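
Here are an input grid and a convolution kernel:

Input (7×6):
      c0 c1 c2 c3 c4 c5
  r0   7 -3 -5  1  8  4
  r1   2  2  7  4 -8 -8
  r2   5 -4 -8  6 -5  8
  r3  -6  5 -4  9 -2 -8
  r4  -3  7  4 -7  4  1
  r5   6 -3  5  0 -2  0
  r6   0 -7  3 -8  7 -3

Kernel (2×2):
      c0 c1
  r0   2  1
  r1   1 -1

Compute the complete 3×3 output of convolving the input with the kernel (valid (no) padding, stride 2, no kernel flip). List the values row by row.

Output[0,0]: The receptive field on the input at this output position is [7 -3 / 2 2]. Elementwise product with the kernel and sum: 7·2 + -3·1 + 2·1 + 2·-1.

11 -6 20
-5 -23 4
10 6 7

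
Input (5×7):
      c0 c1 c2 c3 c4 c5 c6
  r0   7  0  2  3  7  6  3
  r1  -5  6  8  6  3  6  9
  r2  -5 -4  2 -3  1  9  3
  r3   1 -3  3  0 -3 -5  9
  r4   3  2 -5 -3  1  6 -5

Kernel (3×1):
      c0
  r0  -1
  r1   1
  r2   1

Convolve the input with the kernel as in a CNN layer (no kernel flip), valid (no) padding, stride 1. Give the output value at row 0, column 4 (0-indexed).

The receptive field on the input at this output position is [7 / 3 / 1]. Elementwise product with the kernel and sum: 7·-1 + 3·1 + 1·1.

-3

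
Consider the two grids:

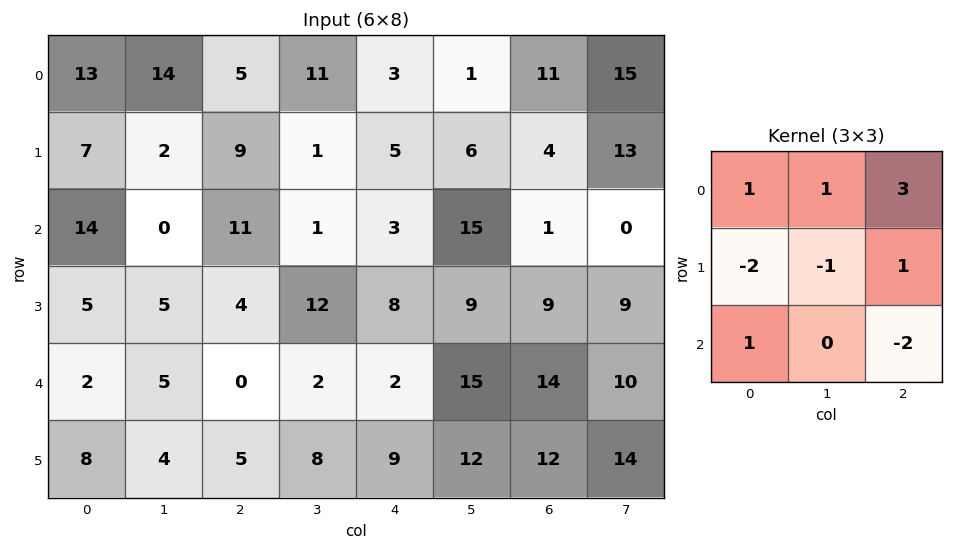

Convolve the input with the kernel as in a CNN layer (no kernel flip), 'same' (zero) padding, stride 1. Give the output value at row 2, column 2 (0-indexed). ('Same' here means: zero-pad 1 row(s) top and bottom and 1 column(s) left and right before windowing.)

-15

The receptive field on the zero-padded input at this output position is [2 9 1 / 0 11 1 / 5 4 12]. Elementwise product with the kernel and sum: 2·1 + 9·1 + 1·3 + 0·-2 + 11·-1 + 1·1 + 5·1 + 12·-2.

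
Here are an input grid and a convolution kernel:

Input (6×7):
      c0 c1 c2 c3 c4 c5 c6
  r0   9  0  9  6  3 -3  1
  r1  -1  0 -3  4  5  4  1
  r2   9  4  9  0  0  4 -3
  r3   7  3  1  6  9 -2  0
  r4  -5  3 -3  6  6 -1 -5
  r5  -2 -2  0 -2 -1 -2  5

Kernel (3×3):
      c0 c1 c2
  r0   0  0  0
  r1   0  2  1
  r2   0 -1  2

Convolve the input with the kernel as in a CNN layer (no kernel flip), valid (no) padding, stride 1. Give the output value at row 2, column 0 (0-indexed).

The receptive field on the input at this output position is [9 4 9 / 7 3 1 / -5 3 -3]. Elementwise product with the kernel and sum: 3·2 + 1·1 + 3·-1 + -3·2.

-2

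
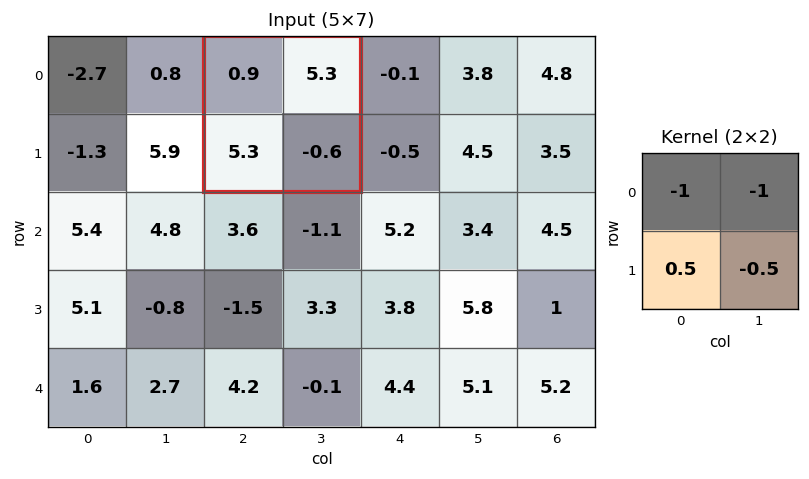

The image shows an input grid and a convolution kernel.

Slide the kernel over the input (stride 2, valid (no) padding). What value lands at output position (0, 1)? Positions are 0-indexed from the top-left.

-3.25

The receptive field on the input at this output position is [0.9 5.3 / 5.3 -0.6]. Elementwise product with the kernel and sum: 0.9·-1 + 5.3·-1 + 5.3·0.5 + -0.6·-0.5.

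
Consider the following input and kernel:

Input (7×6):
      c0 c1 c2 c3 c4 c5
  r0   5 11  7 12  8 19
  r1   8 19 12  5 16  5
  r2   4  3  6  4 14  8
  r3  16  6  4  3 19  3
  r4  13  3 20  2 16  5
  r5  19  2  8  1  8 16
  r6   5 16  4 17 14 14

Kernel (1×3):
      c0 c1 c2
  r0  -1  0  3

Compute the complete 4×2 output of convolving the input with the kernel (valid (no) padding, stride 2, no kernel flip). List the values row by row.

Output[0,0]: The receptive field on the input at this output position is [5 11 7]. Elementwise product with the kernel and sum: 5·-1 + 7·3.
Output[0,1]: The receptive field on the input at this output position is [7 12 8]. Elementwise product with the kernel and sum: 7·-1 + 8·3.

16 17
14 36
47 28
7 38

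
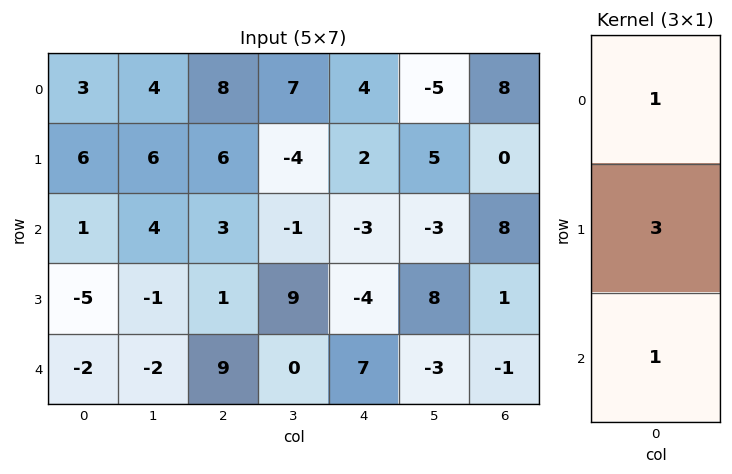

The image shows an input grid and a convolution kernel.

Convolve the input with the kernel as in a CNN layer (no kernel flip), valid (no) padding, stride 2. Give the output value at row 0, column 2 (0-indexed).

7

The receptive field on the input at this output position is [4 / 2 / -3]. Elementwise product with the kernel and sum: 4·1 + 2·3 + -3·1.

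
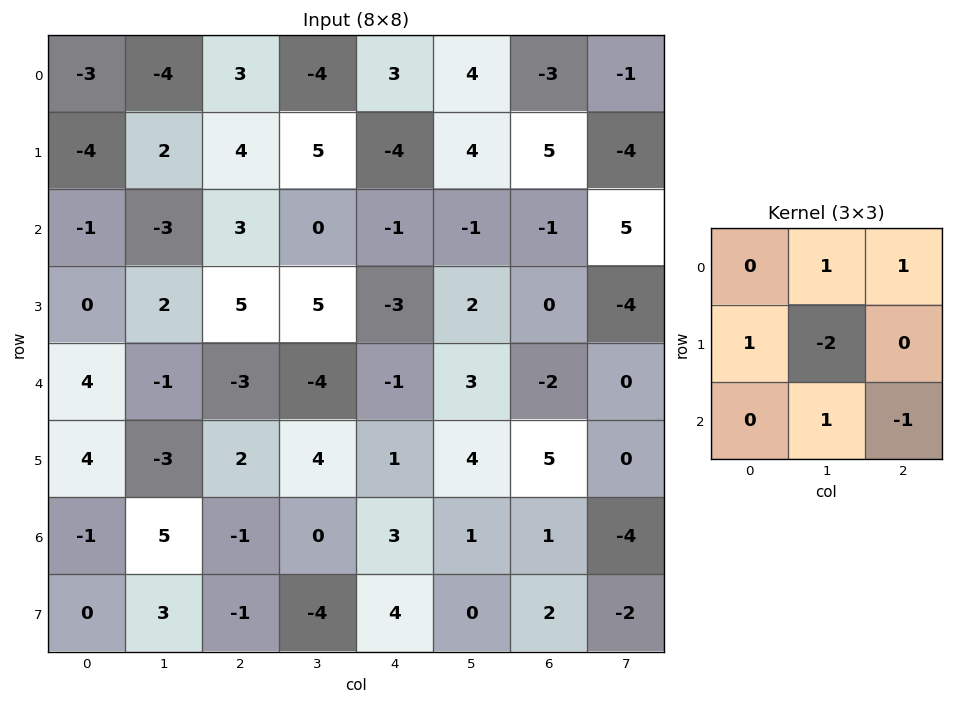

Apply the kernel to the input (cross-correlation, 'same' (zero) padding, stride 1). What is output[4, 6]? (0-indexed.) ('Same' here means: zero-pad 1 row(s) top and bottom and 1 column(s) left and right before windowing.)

The receptive field on the zero-padded input at this output position is [2 0 -4 / 3 -2 0 / 4 5 0]. Elementwise product with the kernel and sum: 0·1 + -4·1 + 3·1 + -2·-2 + 5·1 + 0·-1.

8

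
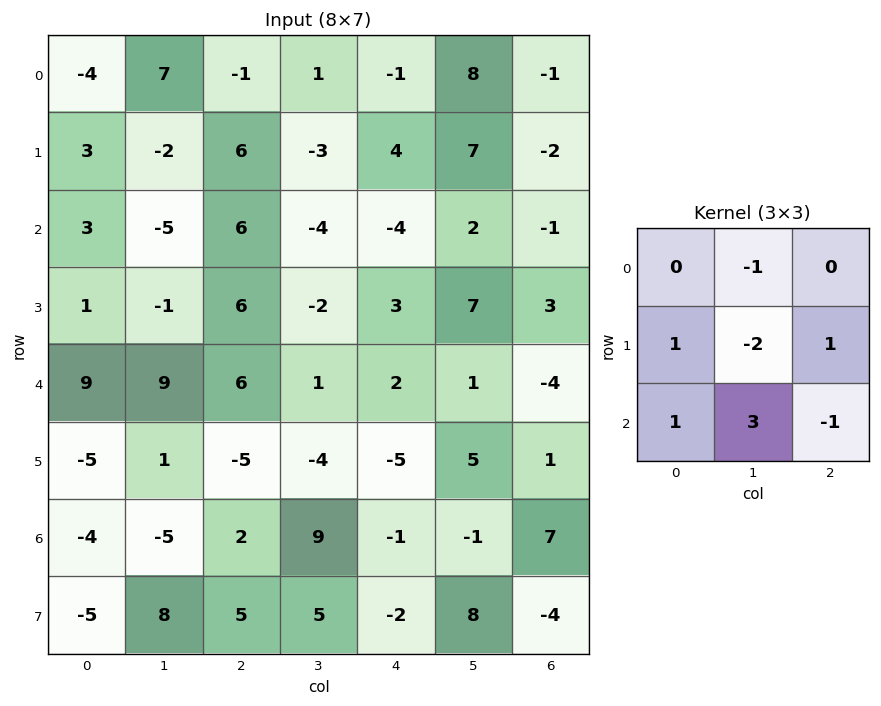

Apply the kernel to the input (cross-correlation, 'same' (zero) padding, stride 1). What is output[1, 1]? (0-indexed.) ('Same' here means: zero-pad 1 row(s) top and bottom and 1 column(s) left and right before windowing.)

-12

The receptive field on the zero-padded input at this output position is [-4 7 -1 / 3 -2 6 / 3 -5 6]. Elementwise product with the kernel and sum: 7·-1 + 3·1 + -2·-2 + 6·1 + 3·1 + -5·3 + 6·-1.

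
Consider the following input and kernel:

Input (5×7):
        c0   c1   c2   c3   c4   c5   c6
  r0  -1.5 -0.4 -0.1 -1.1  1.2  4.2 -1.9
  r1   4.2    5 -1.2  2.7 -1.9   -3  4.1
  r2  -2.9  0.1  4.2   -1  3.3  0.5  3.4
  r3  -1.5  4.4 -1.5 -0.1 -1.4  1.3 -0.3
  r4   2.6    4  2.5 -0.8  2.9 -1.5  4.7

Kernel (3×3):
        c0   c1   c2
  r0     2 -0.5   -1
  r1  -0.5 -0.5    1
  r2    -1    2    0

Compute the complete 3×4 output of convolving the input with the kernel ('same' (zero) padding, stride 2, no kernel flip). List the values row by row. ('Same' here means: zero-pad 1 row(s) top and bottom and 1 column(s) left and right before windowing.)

Output[0,0]: The receptive field on the zero-padded input at this output position is [0 0 0 / 0 -1.5 -0.4 / 0 4.2 5]. Elementwise product with the kernel and sum: 0·2 + 0·-0.5 + 0·-1 + 0·-0.5 + -1.5·-0.5 + -0.4·1 + 0·-1 + 4.2·2.
Output[0,1]: The receptive field on the zero-padded input at this output position is [0 0 0 / -0.4 -0.1 -1.1 / 5 -1.2 2.7]. Elementwise product with the kernel and sum: 0·2 + 0·-0.5 + 0·-1 + -0.4·-0.5 + -0.1·-0.5 + -1.1·1 + 5·-1 + -1.2·2.

8.75 -8.25 -2.35 10.05
-8.55 -2.65 6 -11.9
-0.95 5.6 -3.35 1.15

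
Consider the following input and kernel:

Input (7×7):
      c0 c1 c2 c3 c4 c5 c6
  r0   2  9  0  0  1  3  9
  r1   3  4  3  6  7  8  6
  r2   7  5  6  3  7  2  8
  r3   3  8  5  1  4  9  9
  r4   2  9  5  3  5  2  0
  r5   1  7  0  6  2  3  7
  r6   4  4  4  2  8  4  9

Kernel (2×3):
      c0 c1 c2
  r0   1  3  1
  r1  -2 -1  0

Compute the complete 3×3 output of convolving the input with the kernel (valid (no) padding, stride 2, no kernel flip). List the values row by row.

19 -11 -3
14 11 4
25 13 4

Output[0,0]: The receptive field on the input at this output position is [2 9 0 / 3 4 3]. Elementwise product with the kernel and sum: 2·1 + 9·3 + 0·1 + 3·-2 + 4·-1.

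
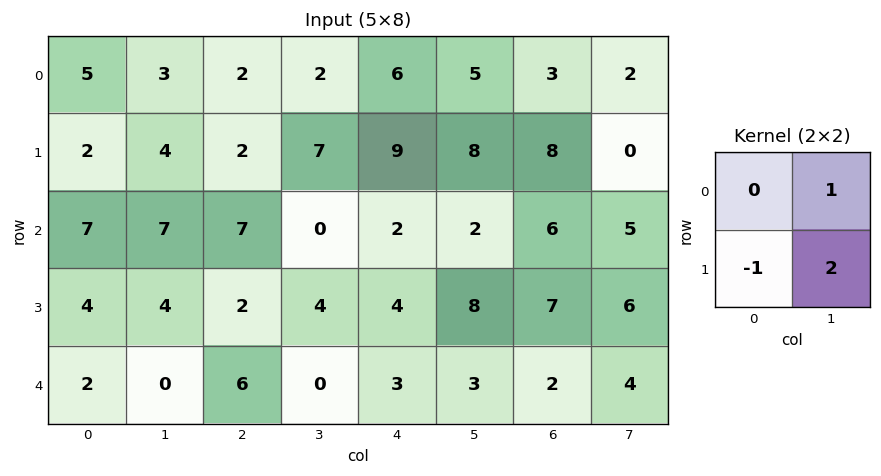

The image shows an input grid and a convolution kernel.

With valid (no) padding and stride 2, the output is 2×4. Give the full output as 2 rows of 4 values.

9 14 12 -6
11 6 14 10

Output[0,0]: The receptive field on the input at this output position is [5 3 / 2 4]. Elementwise product with the kernel and sum: 3·1 + 2·-1 + 4·2.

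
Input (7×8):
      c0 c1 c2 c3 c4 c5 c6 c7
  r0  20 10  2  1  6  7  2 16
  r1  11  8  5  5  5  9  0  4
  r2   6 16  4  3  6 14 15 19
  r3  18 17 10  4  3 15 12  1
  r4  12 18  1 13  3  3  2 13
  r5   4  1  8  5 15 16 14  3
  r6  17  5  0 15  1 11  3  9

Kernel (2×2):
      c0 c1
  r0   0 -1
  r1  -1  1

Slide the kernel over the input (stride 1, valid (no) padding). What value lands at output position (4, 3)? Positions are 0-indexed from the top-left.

7

The receptive field on the input at this output position is [13 3 / 5 15]. Elementwise product with the kernel and sum: 3·-1 + 5·-1 + 15·1.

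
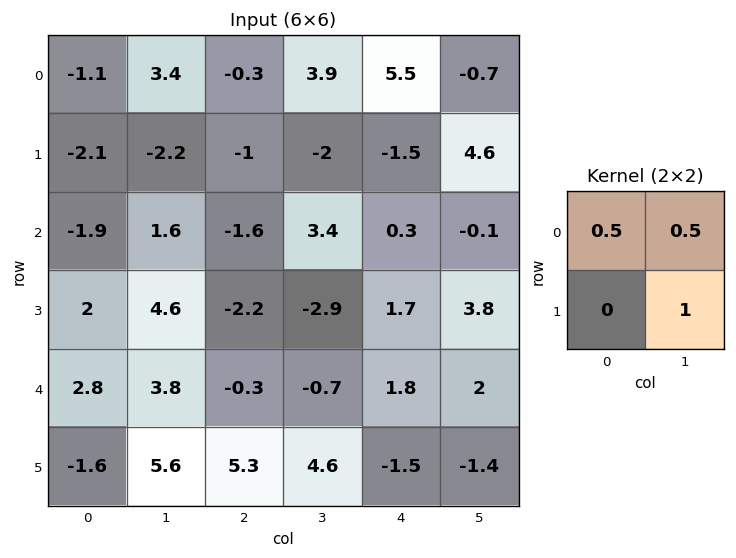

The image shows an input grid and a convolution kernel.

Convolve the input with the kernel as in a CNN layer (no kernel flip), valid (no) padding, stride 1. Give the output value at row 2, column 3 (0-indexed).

3.55

The receptive field on the input at this output position is [3.4 0.3 / -2.9 1.7]. Elementwise product with the kernel and sum: 3.4·0.5 + 0.3·0.5 + 1.7·1.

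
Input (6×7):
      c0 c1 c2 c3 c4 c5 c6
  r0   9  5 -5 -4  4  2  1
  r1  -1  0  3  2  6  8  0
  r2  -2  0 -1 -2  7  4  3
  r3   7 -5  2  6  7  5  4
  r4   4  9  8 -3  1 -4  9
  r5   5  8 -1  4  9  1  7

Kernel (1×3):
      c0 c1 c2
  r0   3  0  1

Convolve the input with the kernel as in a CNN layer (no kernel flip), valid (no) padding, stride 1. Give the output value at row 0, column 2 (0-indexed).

The receptive field on the input at this output position is [-5 -4 4]. Elementwise product with the kernel and sum: -5·3 + 4·1.

-11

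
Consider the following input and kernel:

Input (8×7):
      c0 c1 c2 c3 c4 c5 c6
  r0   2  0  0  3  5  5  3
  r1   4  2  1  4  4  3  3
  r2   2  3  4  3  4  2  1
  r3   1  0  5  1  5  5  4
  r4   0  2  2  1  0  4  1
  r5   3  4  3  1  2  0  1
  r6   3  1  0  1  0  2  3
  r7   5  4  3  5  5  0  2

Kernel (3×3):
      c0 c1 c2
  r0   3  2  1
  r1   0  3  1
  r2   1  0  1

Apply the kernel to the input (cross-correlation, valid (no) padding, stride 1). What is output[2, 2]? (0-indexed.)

The receptive field on the input at this output position is [4 3 4 / 5 1 5 / 2 1 0]. Elementwise product with the kernel and sum: 4·3 + 3·2 + 4·1 + 1·3 + 5·1 + 2·1 + 0·1.

32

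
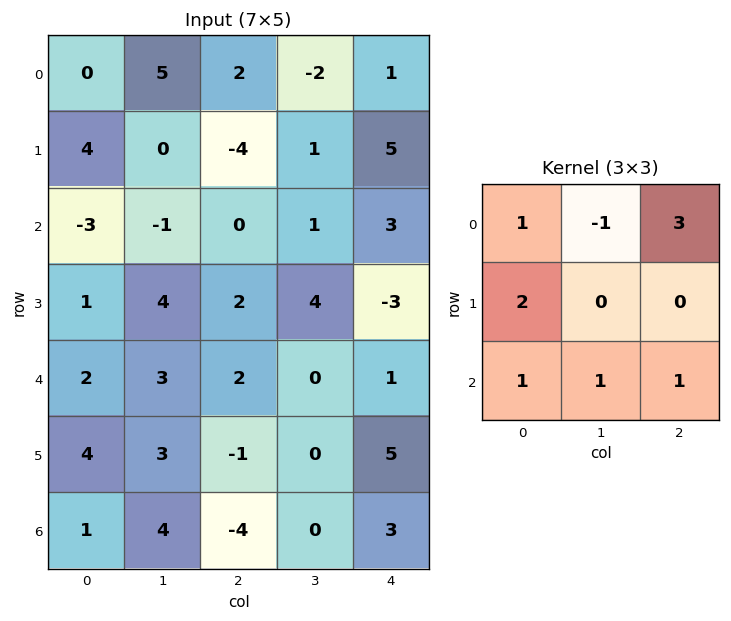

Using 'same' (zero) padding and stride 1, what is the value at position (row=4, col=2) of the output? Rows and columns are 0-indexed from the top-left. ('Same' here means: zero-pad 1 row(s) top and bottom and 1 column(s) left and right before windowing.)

22

The receptive field on the zero-padded input at this output position is [4 2 4 / 3 2 0 / 3 -1 0]. Elementwise product with the kernel and sum: 4·1 + 2·-1 + 4·3 + 3·2 + 3·1 + -1·1 + 0·1.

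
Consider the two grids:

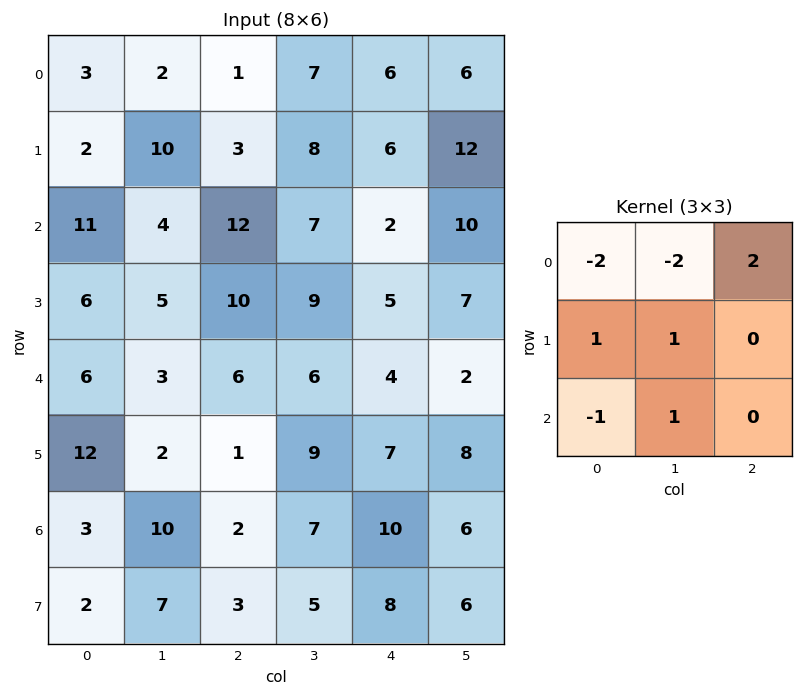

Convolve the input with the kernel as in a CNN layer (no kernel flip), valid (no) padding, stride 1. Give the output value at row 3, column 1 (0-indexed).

The receptive field on the input at this output position is [5 10 9 / 3 6 6 / 2 1 9]. Elementwise product with the kernel and sum: 5·-2 + 10·-2 + 9·2 + 3·1 + 6·1 + 2·-1 + 1·1.

-4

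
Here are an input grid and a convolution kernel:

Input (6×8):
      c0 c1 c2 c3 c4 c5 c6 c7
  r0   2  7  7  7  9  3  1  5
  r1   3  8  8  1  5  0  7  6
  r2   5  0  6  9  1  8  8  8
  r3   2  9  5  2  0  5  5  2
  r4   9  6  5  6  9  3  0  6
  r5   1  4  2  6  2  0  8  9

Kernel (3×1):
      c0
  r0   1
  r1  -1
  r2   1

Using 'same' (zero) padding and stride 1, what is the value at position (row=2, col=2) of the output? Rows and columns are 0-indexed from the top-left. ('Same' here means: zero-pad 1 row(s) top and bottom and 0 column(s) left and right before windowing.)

The receptive field on the zero-padded input at this output position is [8 / 6 / 5]. Elementwise product with the kernel and sum: 8·1 + 6·-1 + 5·1.

7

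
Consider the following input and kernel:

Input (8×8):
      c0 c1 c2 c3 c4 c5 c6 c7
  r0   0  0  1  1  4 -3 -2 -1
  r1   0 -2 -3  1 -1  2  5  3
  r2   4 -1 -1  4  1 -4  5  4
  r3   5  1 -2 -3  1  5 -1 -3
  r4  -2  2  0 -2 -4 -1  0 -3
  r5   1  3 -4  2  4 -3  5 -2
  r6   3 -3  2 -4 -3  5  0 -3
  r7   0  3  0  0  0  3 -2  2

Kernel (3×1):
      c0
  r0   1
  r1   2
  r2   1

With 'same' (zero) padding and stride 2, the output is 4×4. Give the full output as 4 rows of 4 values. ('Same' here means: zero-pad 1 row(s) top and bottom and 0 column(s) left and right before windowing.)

0 -1 7 1
13 -7 2 14
2 -6 -3 4
7 0 -2 3

Output[0,0]: The receptive field on the zero-padded input at this output position is [0 / 0 / 0]. Elementwise product with the kernel and sum: 0·1 + 0·2 + 0·1.
Output[0,1]: The receptive field on the zero-padded input at this output position is [0 / 1 / -3]. Elementwise product with the kernel and sum: 0·1 + 1·2 + -3·1.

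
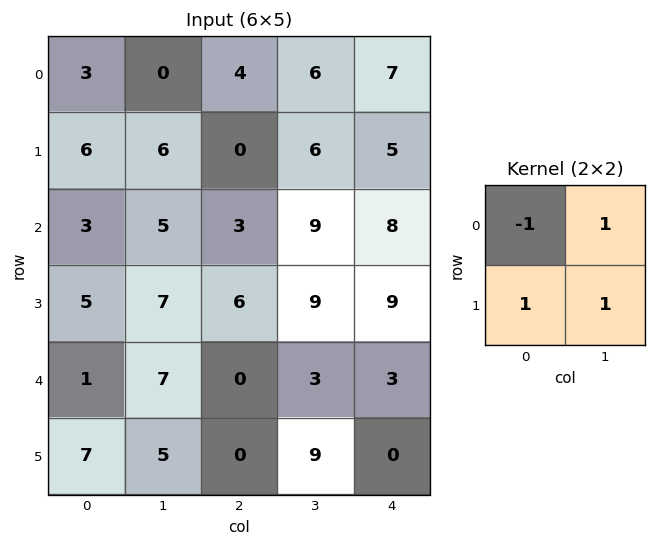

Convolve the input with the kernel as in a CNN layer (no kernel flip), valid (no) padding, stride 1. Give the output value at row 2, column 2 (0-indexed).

The receptive field on the input at this output position is [3 9 / 6 9]. Elementwise product with the kernel and sum: 3·-1 + 9·1 + 6·1 + 9·1.

21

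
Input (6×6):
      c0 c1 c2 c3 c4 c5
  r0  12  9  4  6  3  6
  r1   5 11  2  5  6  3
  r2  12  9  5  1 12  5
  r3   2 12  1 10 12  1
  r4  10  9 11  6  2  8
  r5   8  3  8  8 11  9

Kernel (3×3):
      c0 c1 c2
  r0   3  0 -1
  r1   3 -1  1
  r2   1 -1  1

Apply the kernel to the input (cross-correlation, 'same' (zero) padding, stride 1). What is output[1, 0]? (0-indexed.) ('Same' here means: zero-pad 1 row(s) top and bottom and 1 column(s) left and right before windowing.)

-6

The receptive field on the zero-padded input at this output position is [0 12 9 / 0 5 11 / 0 12 9]. Elementwise product with the kernel and sum: 0·3 + 9·-1 + 0·3 + 5·-1 + 11·1 + 0·1 + 12·-1 + 9·1.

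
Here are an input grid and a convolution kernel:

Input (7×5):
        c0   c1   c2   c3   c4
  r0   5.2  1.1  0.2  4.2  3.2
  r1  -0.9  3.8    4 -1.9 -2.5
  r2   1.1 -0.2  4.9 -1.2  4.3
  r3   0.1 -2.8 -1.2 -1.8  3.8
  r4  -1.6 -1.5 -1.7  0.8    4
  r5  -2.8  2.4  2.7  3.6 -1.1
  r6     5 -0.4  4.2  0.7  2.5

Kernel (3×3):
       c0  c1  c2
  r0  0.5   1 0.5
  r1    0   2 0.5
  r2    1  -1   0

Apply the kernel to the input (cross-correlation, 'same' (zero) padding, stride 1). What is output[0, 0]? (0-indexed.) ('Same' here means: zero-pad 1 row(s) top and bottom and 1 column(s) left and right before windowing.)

The receptive field on the zero-padded input at this output position is [0 0 0 / 0 5.2 1.1 / 0 -0.9 3.8]. Elementwise product with the kernel and sum: 0·0.5 + 0·1 + 0·0.5 + 5.2·2 + 1.1·0.5 + 0·1 + -0.9·-1.

11.85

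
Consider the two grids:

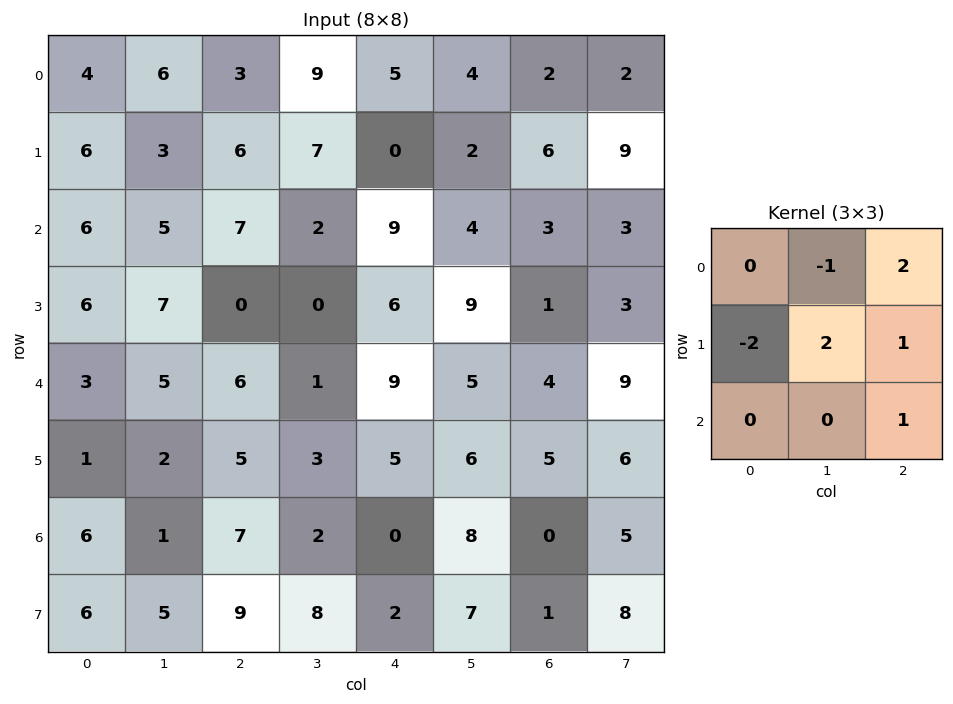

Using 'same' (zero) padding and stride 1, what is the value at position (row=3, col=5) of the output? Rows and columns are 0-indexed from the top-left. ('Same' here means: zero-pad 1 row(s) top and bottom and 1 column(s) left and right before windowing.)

The receptive field on the zero-padded input at this output position is [9 4 3 / 6 9 1 / 9 5 4]. Elementwise product with the kernel and sum: 4·-1 + 3·2 + 6·-2 + 9·2 + 1·1 + 4·1.

13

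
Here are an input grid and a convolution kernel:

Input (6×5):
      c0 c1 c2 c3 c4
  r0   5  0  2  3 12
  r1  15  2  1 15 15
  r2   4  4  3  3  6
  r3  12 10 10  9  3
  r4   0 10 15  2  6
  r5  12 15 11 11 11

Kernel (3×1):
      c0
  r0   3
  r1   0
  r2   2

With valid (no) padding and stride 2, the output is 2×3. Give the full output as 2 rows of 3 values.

Output[0,0]: The receptive field on the input at this output position is [5 / 15 / 4]. Elementwise product with the kernel and sum: 5·3 + 4·2.
Output[0,1]: The receptive field on the input at this output position is [2 / 1 / 3]. Elementwise product with the kernel and sum: 2·3 + 3·2.

23 12 48
12 39 30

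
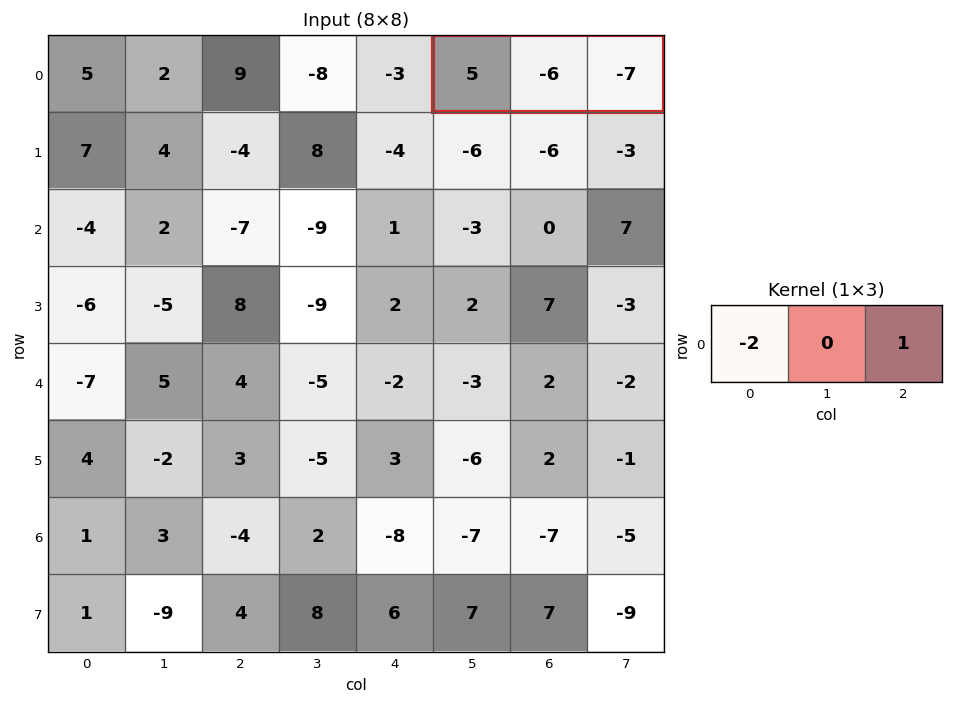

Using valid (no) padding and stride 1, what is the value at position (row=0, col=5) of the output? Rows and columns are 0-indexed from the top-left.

-17

The receptive field on the input at this output position is [5 -6 -7]. Elementwise product with the kernel and sum: 5·-2 + -7·1.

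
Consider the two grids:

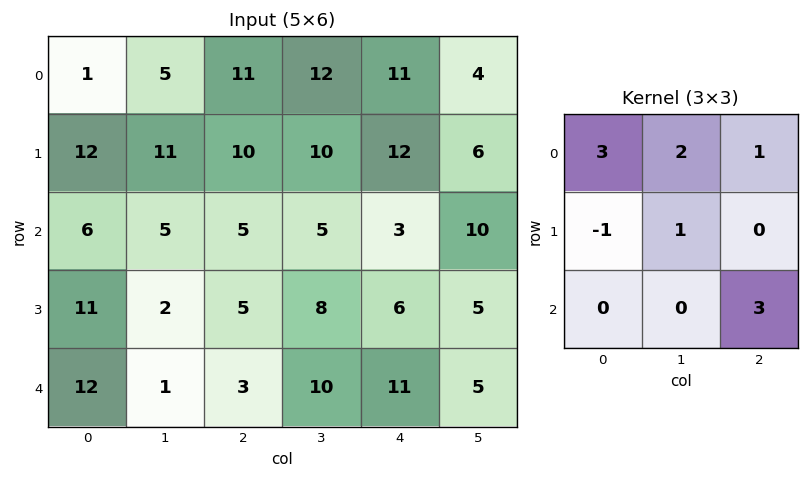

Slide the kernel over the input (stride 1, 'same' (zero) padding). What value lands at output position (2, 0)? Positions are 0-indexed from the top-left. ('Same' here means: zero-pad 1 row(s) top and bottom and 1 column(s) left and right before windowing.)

47

The receptive field on the zero-padded input at this output position is [0 12 11 / 0 6 5 / 0 11 2]. Elementwise product with the kernel and sum: 0·3 + 12·2 + 11·1 + 0·-1 + 6·1 + 2·3.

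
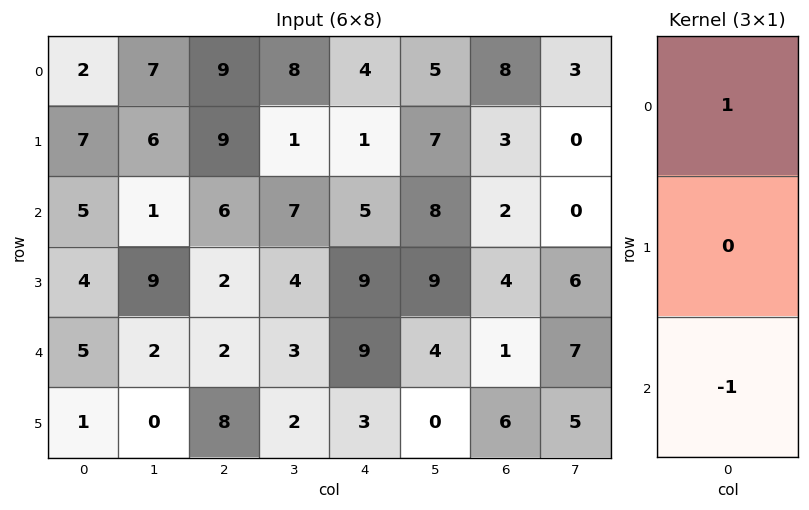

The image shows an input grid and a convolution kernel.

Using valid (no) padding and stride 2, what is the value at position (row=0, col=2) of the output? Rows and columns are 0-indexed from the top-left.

The receptive field on the input at this output position is [4 / 1 / 5]. Elementwise product with the kernel and sum: 4·1 + 5·-1.

-1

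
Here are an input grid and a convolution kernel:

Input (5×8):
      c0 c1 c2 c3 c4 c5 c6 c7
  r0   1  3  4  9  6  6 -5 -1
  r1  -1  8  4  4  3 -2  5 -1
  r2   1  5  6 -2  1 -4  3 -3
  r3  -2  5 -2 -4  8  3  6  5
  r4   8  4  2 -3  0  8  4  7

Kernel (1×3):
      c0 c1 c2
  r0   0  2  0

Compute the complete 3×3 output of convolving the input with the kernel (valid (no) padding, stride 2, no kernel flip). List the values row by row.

Output[0,0]: The receptive field on the input at this output position is [1 3 4]. Elementwise product with the kernel and sum: 3·2.
Output[0,1]: The receptive field on the input at this output position is [4 9 6]. Elementwise product with the kernel and sum: 9·2.

6 18 12
10 -4 -8
8 -6 16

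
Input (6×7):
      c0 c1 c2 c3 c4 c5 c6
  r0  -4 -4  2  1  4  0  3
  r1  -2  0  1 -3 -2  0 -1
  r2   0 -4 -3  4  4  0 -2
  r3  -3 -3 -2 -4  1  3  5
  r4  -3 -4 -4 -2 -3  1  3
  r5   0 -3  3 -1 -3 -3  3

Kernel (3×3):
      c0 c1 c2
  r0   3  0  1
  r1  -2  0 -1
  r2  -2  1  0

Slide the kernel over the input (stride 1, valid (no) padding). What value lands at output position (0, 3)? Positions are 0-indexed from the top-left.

The receptive field on the input at this output position is [1 4 0 / -3 -2 0 / 4 4 0]. Elementwise product with the kernel and sum: 1·3 + 0·1 + -3·-2 + 0·-1 + 4·-2 + 4·1.

5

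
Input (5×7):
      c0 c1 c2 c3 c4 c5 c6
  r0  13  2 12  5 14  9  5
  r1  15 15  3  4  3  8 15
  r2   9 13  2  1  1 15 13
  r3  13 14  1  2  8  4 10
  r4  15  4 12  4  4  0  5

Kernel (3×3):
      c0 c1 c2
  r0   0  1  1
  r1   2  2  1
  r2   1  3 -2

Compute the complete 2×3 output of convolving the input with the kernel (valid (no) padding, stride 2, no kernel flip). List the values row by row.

121 39 71
73 32 56

Output[0,0]: The receptive field on the input at this output position is [13 2 12 / 15 15 3 / 9 13 2]. Elementwise product with the kernel and sum: 2·1 + 12·1 + 15·2 + 15·2 + 3·1 + 9·1 + 13·3 + 2·-2.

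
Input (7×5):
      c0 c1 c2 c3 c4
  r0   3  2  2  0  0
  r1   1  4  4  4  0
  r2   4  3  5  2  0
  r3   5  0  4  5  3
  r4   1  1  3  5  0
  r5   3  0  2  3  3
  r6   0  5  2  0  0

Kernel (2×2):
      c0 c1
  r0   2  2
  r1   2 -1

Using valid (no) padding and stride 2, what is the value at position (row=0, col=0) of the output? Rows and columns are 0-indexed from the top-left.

The receptive field on the input at this output position is [3 2 / 1 4]. Elementwise product with the kernel and sum: 3·2 + 2·2 + 1·2 + 4·-1.

8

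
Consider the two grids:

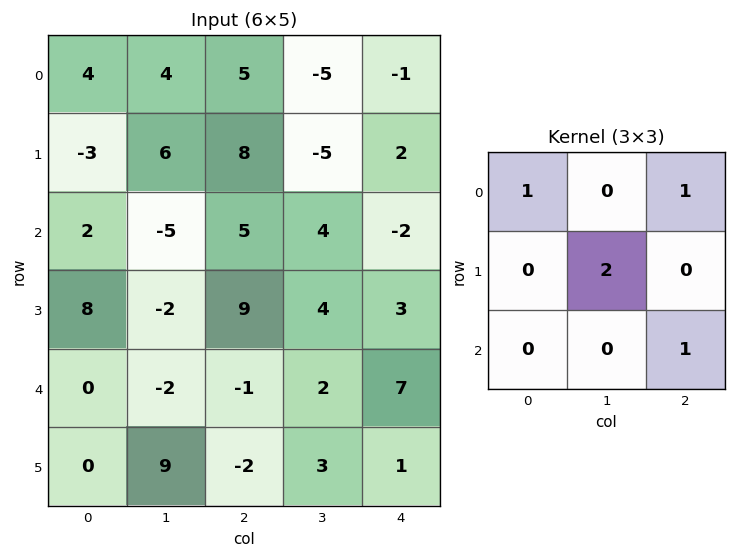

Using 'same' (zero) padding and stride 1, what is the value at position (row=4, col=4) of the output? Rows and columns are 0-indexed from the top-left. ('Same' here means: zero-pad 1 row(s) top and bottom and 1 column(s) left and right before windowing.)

The receptive field on the zero-padded input at this output position is [4 3 0 / 2 7 0 / 3 1 0]. Elementwise product with the kernel and sum: 4·1 + 0·1 + 7·2 + 0·1.

18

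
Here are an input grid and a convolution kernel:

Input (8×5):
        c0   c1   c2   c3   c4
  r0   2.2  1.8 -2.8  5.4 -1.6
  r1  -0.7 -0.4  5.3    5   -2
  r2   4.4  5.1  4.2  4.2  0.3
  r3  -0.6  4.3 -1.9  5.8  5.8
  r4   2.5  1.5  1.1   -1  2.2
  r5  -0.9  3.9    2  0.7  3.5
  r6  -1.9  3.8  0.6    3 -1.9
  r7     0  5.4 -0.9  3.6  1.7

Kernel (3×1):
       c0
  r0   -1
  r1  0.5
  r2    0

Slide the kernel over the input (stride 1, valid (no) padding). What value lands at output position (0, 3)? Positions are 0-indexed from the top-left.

The receptive field on the input at this output position is [5.4 / 5 / 4.2]. Elementwise product with the kernel and sum: 5.4·-1 + 5·0.5.

-2.9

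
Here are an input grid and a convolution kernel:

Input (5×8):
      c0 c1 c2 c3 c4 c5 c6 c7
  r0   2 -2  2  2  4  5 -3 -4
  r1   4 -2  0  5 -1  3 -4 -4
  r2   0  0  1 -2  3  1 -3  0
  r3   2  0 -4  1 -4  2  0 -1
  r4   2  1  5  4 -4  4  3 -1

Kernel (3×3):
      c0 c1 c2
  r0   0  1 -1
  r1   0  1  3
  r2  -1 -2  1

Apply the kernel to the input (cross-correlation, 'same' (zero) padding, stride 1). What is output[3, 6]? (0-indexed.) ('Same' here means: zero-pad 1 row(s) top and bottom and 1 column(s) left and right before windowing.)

The receptive field on the zero-padded input at this output position is [1 -3 0 / 2 0 -1 / 4 3 -1]. Elementwise product with the kernel and sum: -3·1 + 0·-1 + 0·1 + -1·3 + 4·-1 + 3·-2 + -1·1.

-17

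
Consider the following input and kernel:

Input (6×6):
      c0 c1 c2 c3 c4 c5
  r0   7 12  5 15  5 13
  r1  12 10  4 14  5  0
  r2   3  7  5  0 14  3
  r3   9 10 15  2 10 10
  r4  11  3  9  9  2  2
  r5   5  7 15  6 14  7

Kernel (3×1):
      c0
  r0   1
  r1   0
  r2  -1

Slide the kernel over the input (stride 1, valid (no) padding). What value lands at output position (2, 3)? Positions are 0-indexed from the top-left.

-9

The receptive field on the input at this output position is [0 / 2 / 9]. Elementwise product with the kernel and sum: 0·1 + 9·-1.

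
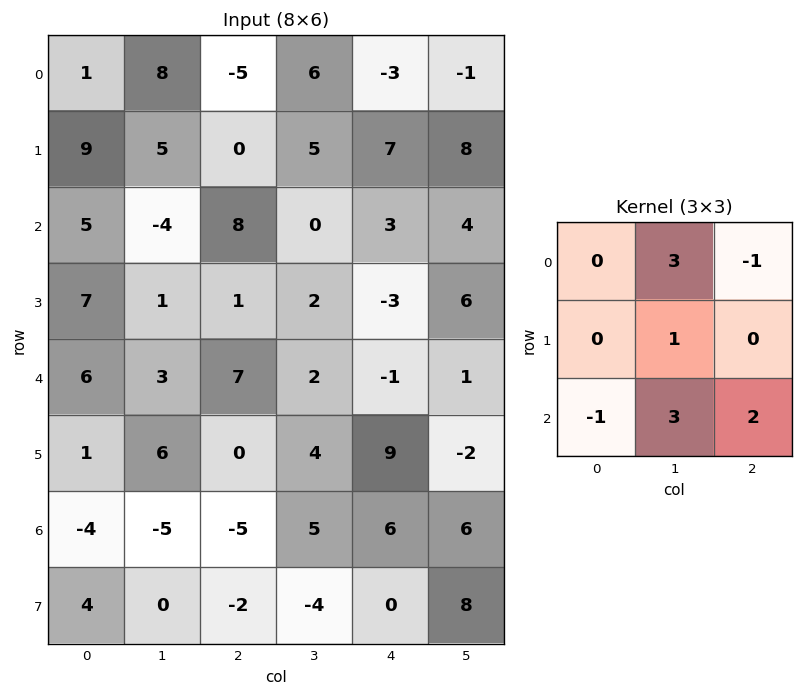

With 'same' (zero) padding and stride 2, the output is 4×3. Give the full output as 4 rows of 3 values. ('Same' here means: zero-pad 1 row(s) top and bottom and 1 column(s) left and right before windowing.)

Output[0,0]: The receptive field on the zero-padded input at this output position is [0 0 0 / 0 1 8 / 0 9 5]. Elementwise product with the kernel and sum: 0·3 + 0·-1 + 1·1 + 0·-1 + 9·3 + 5·2.
Output[0,1]: The receptive field on the zero-padded input at this output position is [0 0 0 / 8 -5 6 / 5 0 5]. Elementwise product with the kernel and sum: 0·3 + 0·-1 + -5·1 + 5·-1 + 0·3 + 5·2.

38 0 29
50 9 17
41 10 3
5 -23 55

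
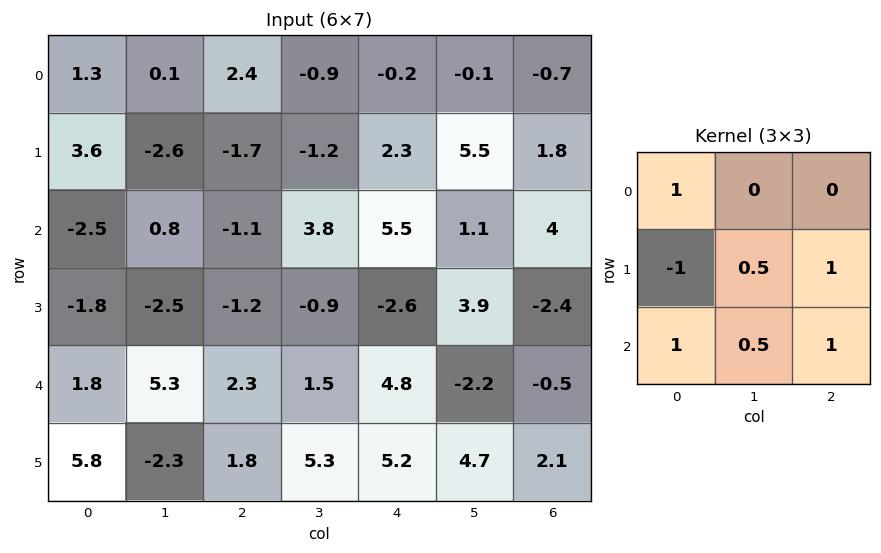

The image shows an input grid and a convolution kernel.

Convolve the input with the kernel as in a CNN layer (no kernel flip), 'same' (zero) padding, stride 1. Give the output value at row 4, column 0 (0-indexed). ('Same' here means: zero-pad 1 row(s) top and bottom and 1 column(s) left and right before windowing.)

6.8

The receptive field on the zero-padded input at this output position is [0 -1.8 -2.5 / 0 1.8 5.3 / 0 5.8 -2.3]. Elementwise product with the kernel and sum: 0·1 + 0·-1 + 1.8·0.5 + 5.3·1 + 0·1 + 5.8·0.5 + -2.3·1.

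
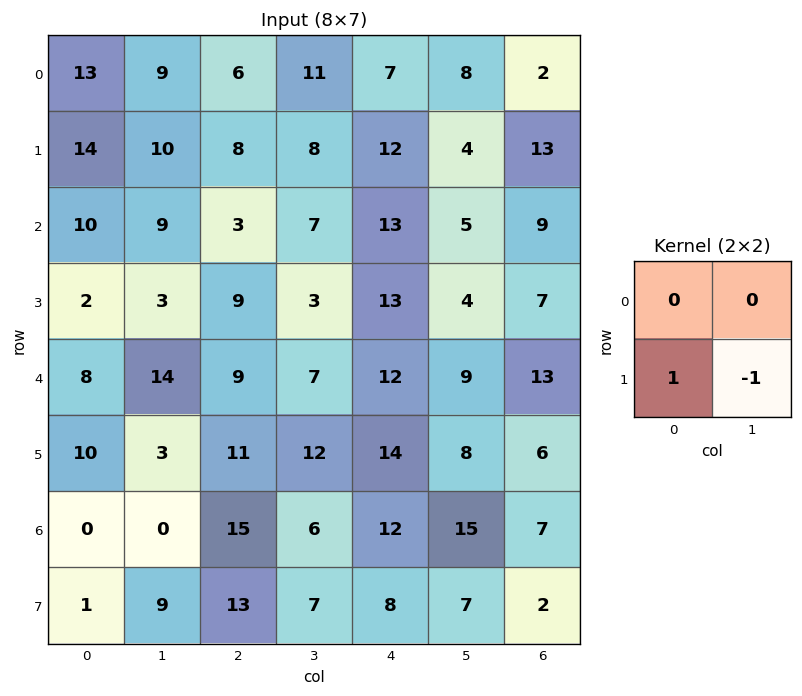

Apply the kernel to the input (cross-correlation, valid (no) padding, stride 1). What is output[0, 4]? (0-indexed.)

The receptive field on the input at this output position is [7 8 / 12 4]. Elementwise product with the kernel and sum: 12·1 + 4·-1.

8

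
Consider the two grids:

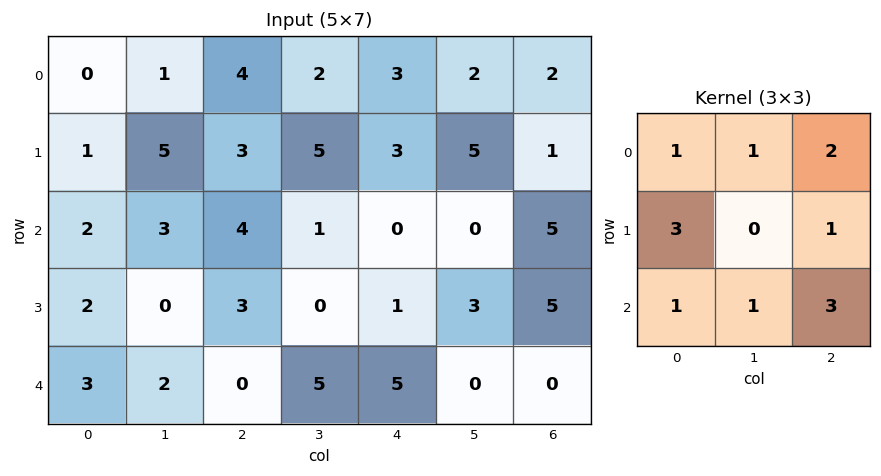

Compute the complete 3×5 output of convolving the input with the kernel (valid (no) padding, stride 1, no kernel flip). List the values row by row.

Output[0,0]: The receptive field on the input at this output position is [0 1 4 / 1 5 3 / 2 3 4]. Elementwise product with the kernel and sum: 0·1 + 1·1 + 4·2 + 1·3 + 3·1 + 2·1 + 3·1 + 4·3.
Output[0,1]: The receptive field on the input at this output position is [1 4 2 / 5 3 5 / 3 4 1]. Elementwise product with the kernel and sum: 1·1 + 4·1 + 2·2 + 5·3 + 5·1 + 3·1 + 4·1 + 1·3.

32 39 29 30 34
33 31 32 31 34
27 26 35 14 23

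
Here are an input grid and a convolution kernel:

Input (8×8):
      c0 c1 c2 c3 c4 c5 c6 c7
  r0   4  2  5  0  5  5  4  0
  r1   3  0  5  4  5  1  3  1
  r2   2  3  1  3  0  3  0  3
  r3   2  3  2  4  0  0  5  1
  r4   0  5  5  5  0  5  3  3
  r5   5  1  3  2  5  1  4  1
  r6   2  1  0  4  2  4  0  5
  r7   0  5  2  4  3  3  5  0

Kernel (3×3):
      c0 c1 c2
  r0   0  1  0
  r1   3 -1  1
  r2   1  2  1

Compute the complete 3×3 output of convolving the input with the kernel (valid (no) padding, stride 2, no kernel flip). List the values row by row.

Output[0,0]: The receptive field on the input at this output position is [4 2 5 / 3 0 5 / 2 3 1]. Elementwise product with the kernel and sum: 2·1 + 3·3 + 0·-1 + 5·1 + 2·1 + 3·2 + 1·1.

25 23 28
23 20 21
26 27 33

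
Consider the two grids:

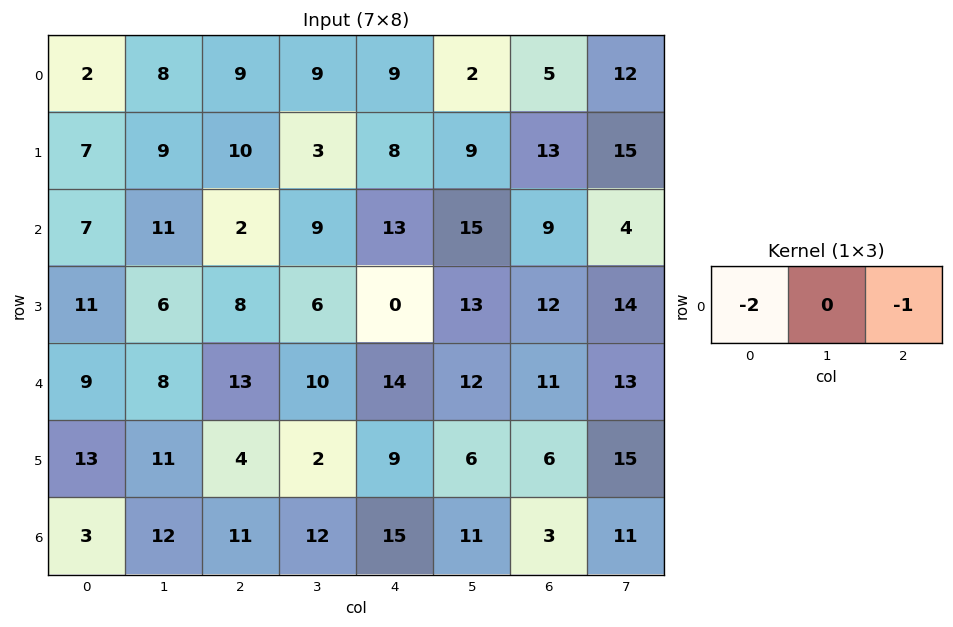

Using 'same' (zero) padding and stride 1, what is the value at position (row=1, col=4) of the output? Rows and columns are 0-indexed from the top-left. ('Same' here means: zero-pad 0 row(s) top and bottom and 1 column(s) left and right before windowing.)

The receptive field on the zero-padded input at this output position is [3 8 9]. Elementwise product with the kernel and sum: 3·-2 + 9·-1.

-15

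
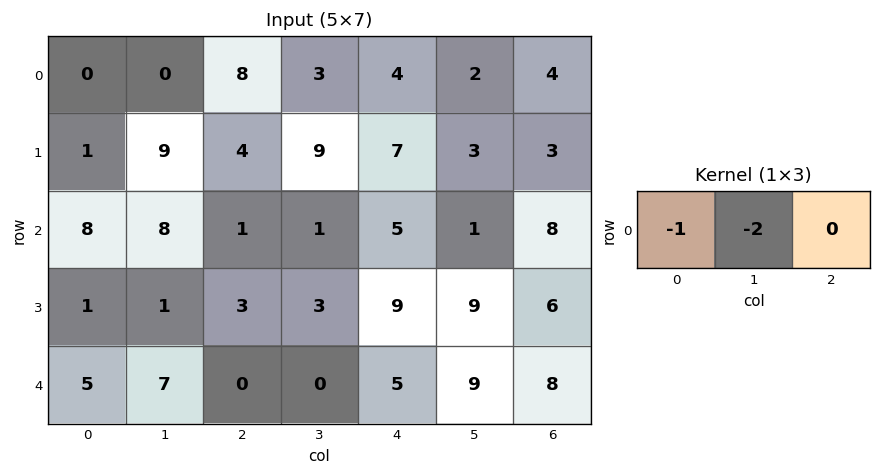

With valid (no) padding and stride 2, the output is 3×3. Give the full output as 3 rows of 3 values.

Output[0,0]: The receptive field on the input at this output position is [0 0 8]. Elementwise product with the kernel and sum: 0·-1 + 0·-2.
Output[0,1]: The receptive field on the input at this output position is [8 3 4]. Elementwise product with the kernel and sum: 8·-1 + 3·-2.

0 -14 -8
-24 -3 -7
-19 0 -23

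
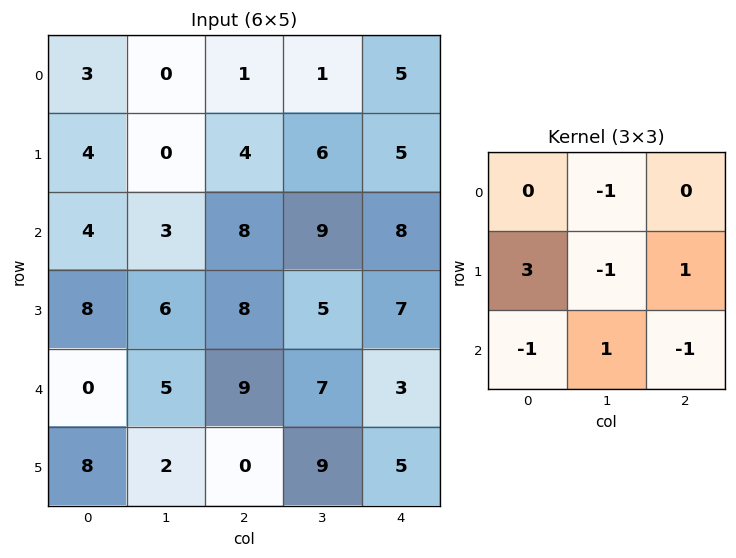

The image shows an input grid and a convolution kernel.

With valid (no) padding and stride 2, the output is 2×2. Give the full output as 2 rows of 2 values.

Output[0,0]: The receptive field on the input at this output position is [3 0 1 / 4 0 4 / 4 3 8]. Elementwise product with the kernel and sum: 0·-1 + 4·3 + 0·-1 + 4·1 + 4·-1 + 3·1 + 8·-1.

7 3
19 12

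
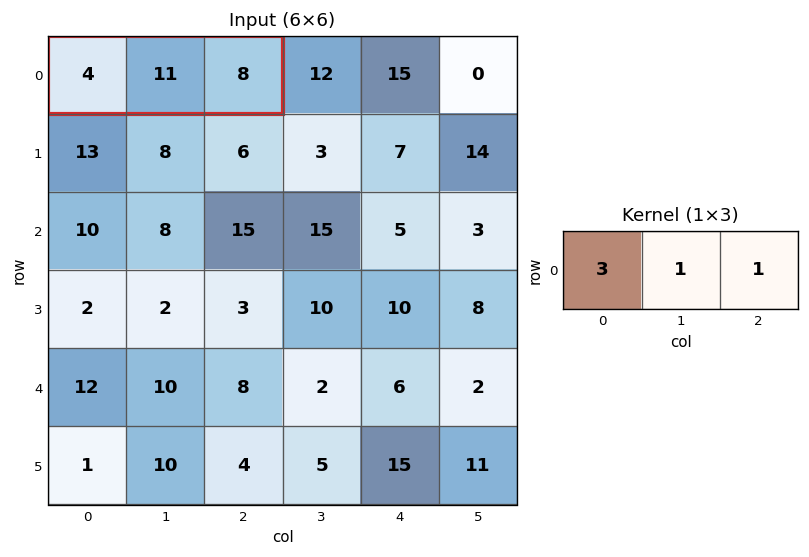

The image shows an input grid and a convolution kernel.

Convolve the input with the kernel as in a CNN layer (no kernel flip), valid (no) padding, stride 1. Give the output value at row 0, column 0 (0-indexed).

31

The receptive field on the input at this output position is [4 11 8]. Elementwise product with the kernel and sum: 4·3 + 11·1 + 8·1.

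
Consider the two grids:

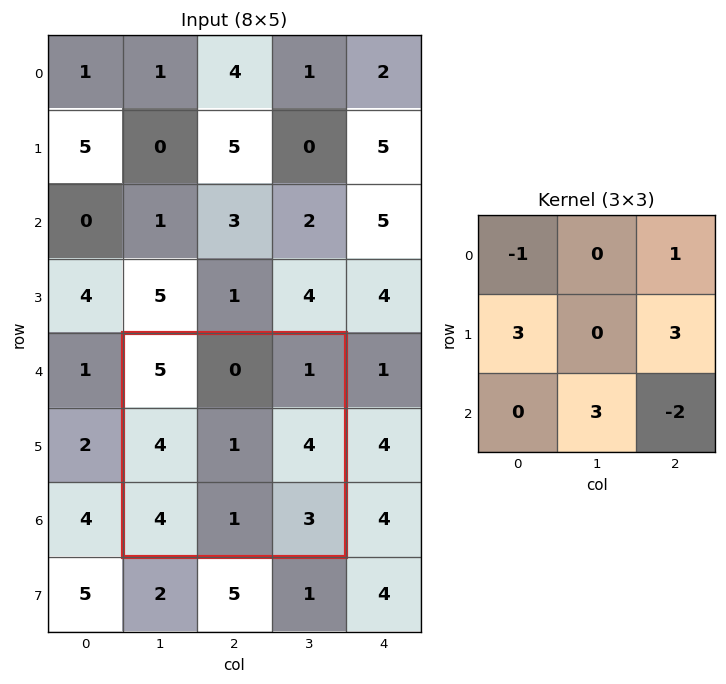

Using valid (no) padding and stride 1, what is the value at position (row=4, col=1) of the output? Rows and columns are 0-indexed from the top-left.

The receptive field on the input at this output position is [5 0 1 / 4 1 4 / 4 1 3]. Elementwise product with the kernel and sum: 5·-1 + 1·1 + 4·3 + 4·3 + 1·3 + 3·-2.

17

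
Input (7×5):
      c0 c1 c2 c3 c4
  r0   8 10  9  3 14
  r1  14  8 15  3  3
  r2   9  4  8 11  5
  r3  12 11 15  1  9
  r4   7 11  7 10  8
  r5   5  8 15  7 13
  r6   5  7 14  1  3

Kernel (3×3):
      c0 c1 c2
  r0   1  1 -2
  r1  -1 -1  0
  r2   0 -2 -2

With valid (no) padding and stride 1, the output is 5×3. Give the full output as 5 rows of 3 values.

Output[0,0]: The receptive field on the input at this output position is [8 10 9 / 14 8 15 / 9 4 8]. Elementwise product with the kernel and sum: 8·1 + 10·1 + 9·-2 + 14·-1 + 8·-1 + 4·-2 + 8·-2.

-46 -48 -66
-73 -27 -27
-62 -70 -43
-71 -38 -59
-51 -55 -29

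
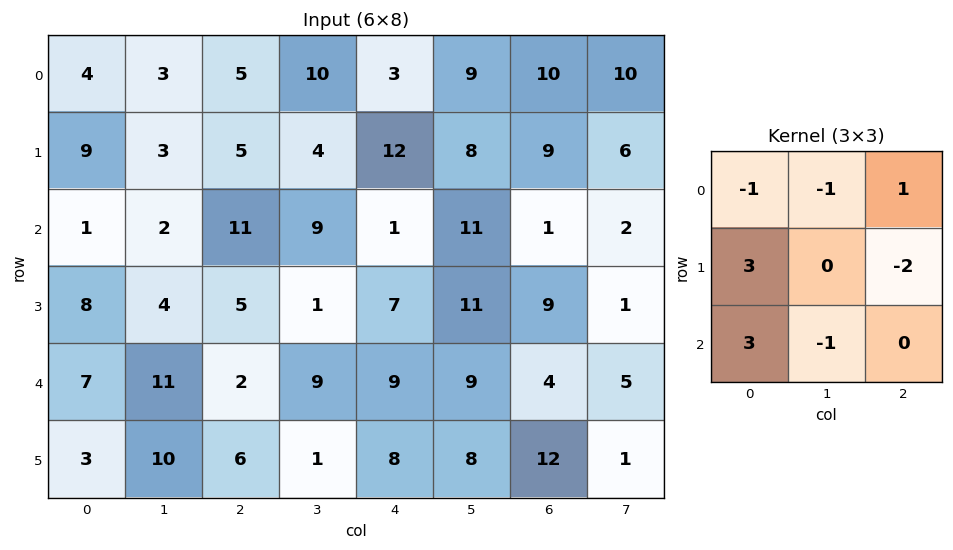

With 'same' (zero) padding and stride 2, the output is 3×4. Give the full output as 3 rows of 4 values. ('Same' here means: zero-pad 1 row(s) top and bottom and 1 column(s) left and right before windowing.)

-15 -7 12 22
-18 -9 -7 42
-29 31 7 10

Output[0,0]: The receptive field on the zero-padded input at this output position is [0 0 0 / 0 4 3 / 0 9 3]. Elementwise product with the kernel and sum: 0·-1 + 0·-1 + 0·1 + 0·3 + 3·-2 + 0·3 + 9·-1.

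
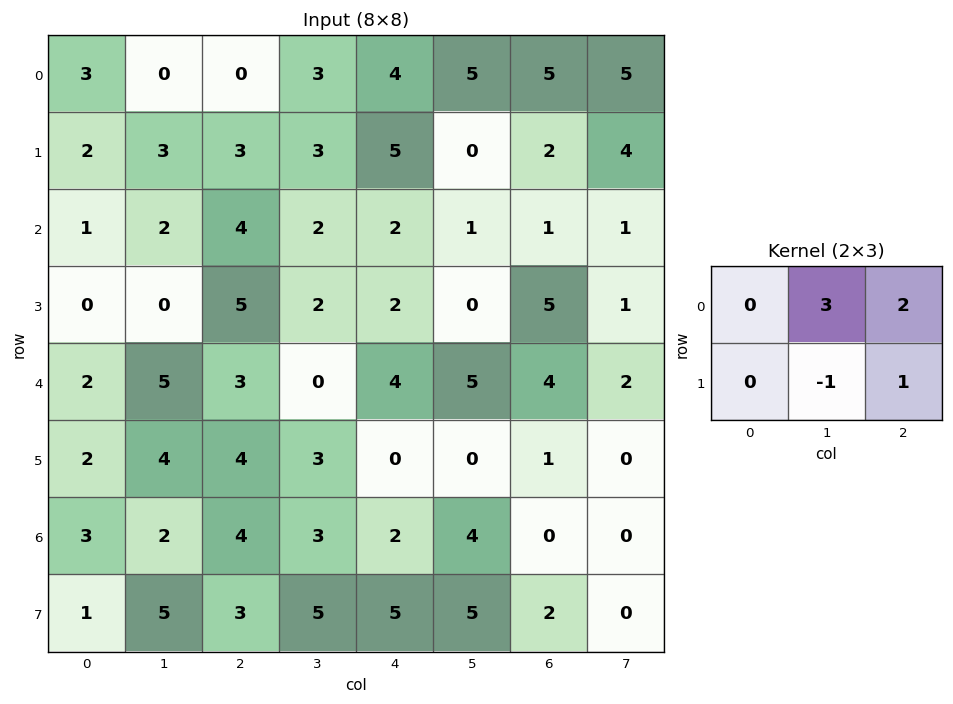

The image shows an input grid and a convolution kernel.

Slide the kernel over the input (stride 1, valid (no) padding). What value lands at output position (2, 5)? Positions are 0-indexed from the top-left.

The receptive field on the input at this output position is [1 1 1 / 0 5 1]. Elementwise product with the kernel and sum: 1·3 + 1·2 + 5·-1 + 1·1.

1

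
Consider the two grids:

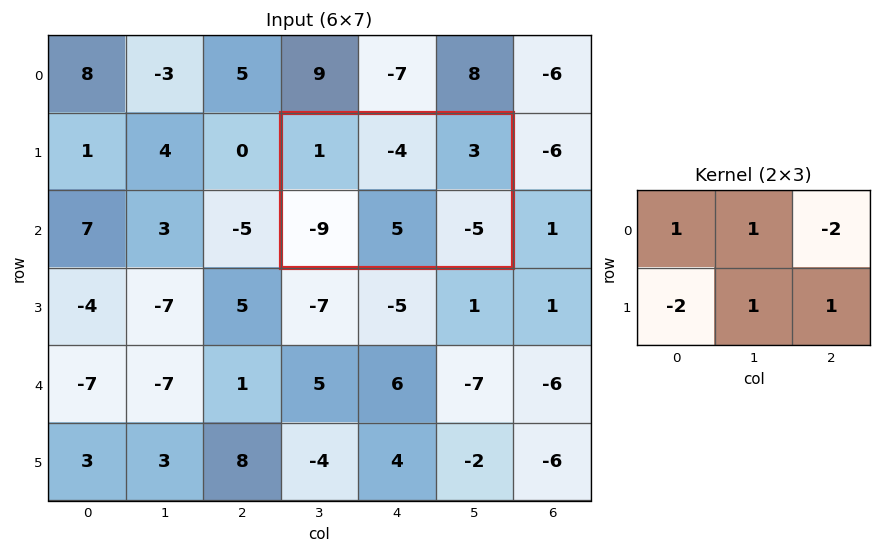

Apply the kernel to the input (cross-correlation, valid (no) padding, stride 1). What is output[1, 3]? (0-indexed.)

9

The receptive field on the input at this output position is [1 -4 3 / -9 5 -5]. Elementwise product with the kernel and sum: 1·1 + -4·1 + 3·-2 + -9·-2 + 5·1 + -5·1.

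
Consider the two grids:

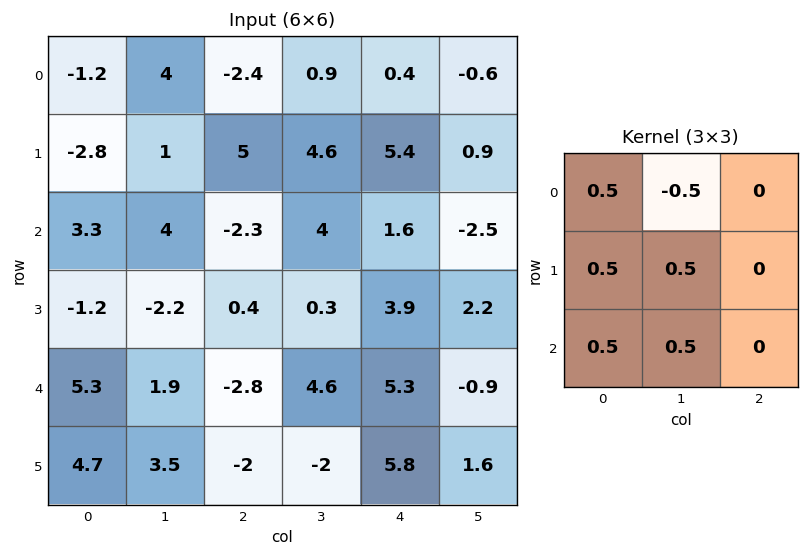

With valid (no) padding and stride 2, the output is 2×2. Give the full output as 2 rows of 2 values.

0.15 4
1.55 -1.9

Output[0,0]: The receptive field on the input at this output position is [-1.2 4 -2.4 / -2.8 1 5 / 3.3 4 -2.3]. Elementwise product with the kernel and sum: -1.2·0.5 + 4·-0.5 + -2.8·0.5 + 1·0.5 + 3.3·0.5 + 4·0.5.
Output[0,1]: The receptive field on the input at this output position is [-2.4 0.9 0.4 / 5 4.6 5.4 / -2.3 4 1.6]. Elementwise product with the kernel and sum: -2.4·0.5 + 0.9·-0.5 + 5·0.5 + 4.6·0.5 + -2.3·0.5 + 4·0.5.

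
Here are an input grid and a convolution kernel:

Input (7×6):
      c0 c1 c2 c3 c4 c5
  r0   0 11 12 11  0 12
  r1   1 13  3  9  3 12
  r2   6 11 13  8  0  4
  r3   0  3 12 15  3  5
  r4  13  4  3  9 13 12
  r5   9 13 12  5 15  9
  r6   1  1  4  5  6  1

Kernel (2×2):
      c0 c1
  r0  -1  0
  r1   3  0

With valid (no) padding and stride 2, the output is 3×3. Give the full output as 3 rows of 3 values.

3 -3 9
-6 23 9
14 33 32

Output[0,0]: The receptive field on the input at this output position is [0 11 / 1 13]. Elementwise product with the kernel and sum: 0·-1 + 1·3.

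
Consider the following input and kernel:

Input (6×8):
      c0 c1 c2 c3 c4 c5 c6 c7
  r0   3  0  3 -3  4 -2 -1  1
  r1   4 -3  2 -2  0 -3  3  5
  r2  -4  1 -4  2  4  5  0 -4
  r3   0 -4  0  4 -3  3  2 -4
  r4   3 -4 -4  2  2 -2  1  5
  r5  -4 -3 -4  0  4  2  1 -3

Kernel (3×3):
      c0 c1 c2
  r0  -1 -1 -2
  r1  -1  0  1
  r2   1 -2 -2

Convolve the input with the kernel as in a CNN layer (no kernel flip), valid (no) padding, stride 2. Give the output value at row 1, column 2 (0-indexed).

The receptive field on the input at this output position is [4 5 0 / -3 3 2 / 2 -2 1]. Elementwise product with the kernel and sum: 4·-1 + 5·-1 + 0·-2 + -3·-1 + 2·1 + 2·1 + -2·-2 + 1·-2.

0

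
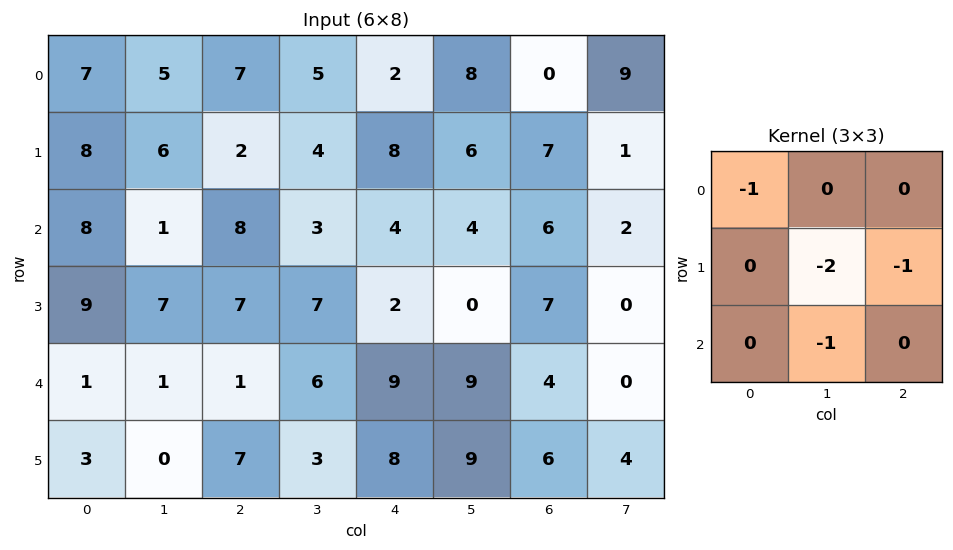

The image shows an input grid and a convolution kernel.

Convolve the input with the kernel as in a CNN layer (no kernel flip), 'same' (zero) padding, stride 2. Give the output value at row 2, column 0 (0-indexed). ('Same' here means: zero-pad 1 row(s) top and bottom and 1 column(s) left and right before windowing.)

The receptive field on the zero-padded input at this output position is [0 9 7 / 0 1 1 / 0 3 0]. Elementwise product with the kernel and sum: 0·-1 + 1·-2 + 1·-1 + 3·-1.

-6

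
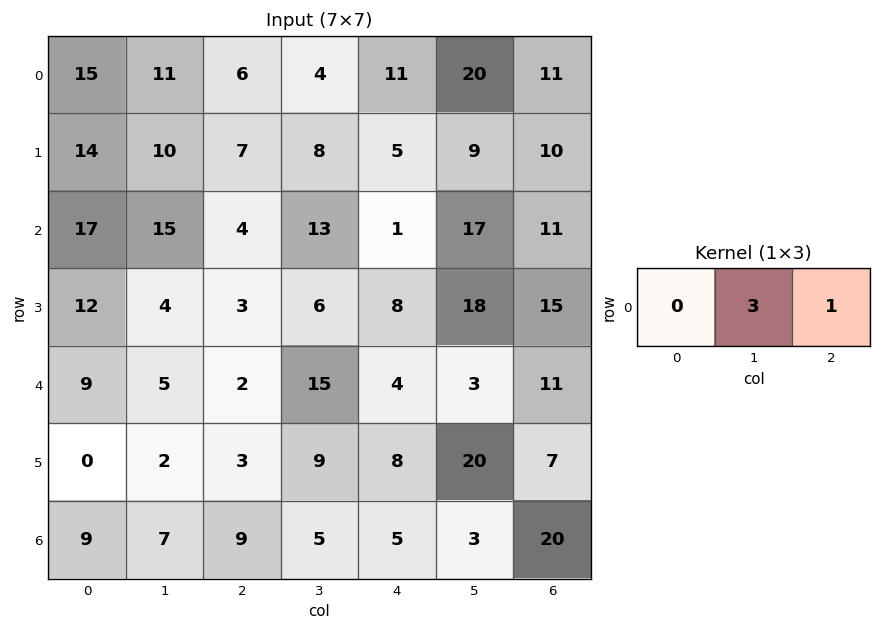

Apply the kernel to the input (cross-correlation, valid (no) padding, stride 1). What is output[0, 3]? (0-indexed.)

53

The receptive field on the input at this output position is [4 11 20]. Elementwise product with the kernel and sum: 11·3 + 20·1.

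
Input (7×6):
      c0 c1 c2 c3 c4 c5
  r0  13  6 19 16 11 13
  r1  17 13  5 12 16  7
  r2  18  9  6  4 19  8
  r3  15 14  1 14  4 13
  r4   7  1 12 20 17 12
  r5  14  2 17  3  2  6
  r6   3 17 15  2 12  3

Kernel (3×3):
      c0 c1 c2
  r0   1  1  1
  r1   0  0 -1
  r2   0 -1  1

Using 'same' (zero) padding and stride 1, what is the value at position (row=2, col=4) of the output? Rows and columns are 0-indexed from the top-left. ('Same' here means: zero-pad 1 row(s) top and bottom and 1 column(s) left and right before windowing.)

The receptive field on the zero-padded input at this output position is [12 16 7 / 4 19 8 / 14 4 13]. Elementwise product with the kernel and sum: 12·1 + 16·1 + 7·1 + 8·-1 + 4·-1 + 13·1.

36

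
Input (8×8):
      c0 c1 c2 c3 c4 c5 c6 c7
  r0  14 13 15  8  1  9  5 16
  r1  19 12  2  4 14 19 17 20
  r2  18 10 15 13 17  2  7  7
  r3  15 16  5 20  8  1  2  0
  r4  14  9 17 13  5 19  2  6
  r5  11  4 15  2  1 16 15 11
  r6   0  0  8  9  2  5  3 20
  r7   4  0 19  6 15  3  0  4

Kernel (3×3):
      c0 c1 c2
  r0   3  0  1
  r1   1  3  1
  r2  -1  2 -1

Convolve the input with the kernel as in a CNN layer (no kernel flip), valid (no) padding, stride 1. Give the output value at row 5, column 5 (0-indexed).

86

The receptive field on the input at this output position is [16 15 11 / 5 3 20 / 3 0 4]. Elementwise product with the kernel and sum: 16·3 + 11·1 + 5·1 + 3·3 + 20·1 + 3·-1 + 0·2 + 4·-1.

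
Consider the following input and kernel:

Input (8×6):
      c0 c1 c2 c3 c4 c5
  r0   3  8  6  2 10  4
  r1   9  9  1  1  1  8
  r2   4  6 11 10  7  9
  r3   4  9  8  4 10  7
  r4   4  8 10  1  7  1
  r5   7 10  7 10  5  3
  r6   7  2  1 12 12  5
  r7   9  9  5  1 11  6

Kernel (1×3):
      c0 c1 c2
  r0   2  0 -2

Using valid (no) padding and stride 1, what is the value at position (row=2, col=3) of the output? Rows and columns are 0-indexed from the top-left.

2

The receptive field on the input at this output position is [10 7 9]. Elementwise product with the kernel and sum: 10·2 + 9·-2.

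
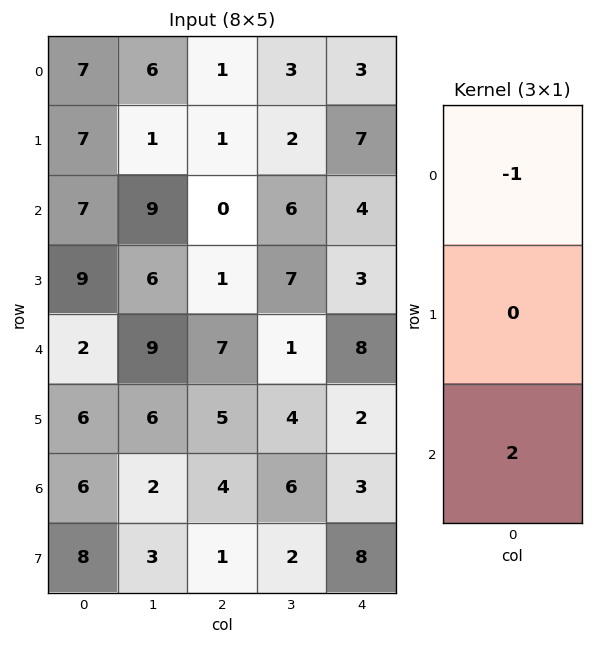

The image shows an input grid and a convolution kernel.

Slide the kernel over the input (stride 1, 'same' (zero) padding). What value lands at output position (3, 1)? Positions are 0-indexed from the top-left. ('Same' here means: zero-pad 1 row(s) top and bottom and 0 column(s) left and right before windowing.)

The receptive field on the zero-padded input at this output position is [9 / 6 / 9]. Elementwise product with the kernel and sum: 9·-1 + 9·2.

9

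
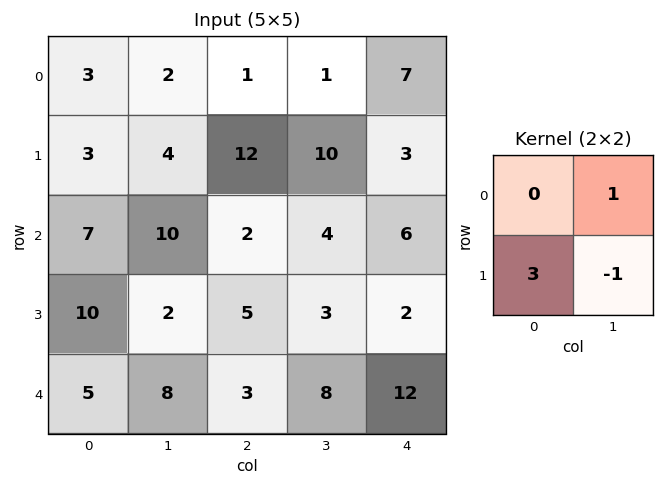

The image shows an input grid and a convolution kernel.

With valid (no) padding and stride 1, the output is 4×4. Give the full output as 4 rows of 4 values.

Output[0,0]: The receptive field on the input at this output position is [3 2 / 3 4]. Elementwise product with the kernel and sum: 2·1 + 3·3 + 4·-1.
Output[0,1]: The receptive field on the input at this output position is [2 1 / 4 12]. Elementwise product with the kernel and sum: 1·1 + 4·3 + 12·-1.

7 1 27 34
15 40 12 9
38 3 16 13
9 26 4 14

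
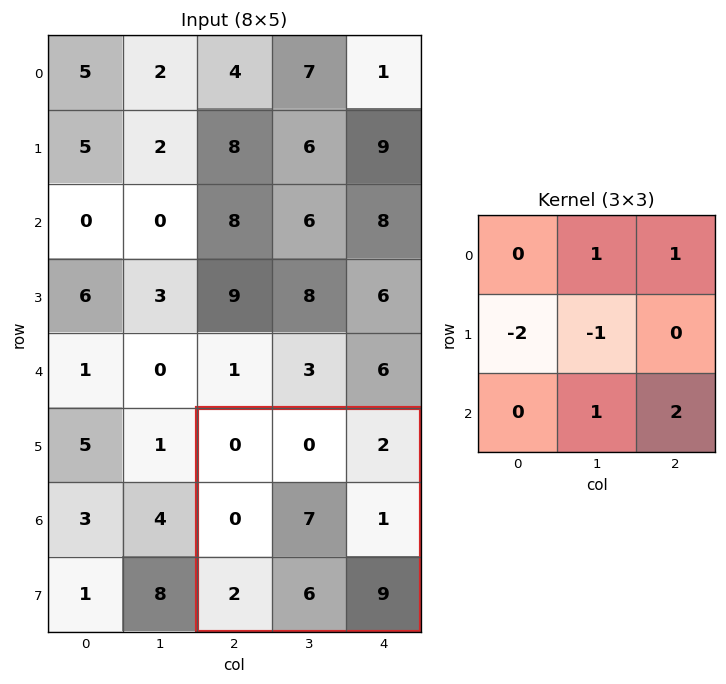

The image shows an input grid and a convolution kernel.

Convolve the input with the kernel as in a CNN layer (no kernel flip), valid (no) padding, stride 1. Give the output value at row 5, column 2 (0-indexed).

19

The receptive field on the input at this output position is [0 0 2 / 0 7 1 / 2 6 9]. Elementwise product with the kernel and sum: 0·1 + 2·1 + 0·-2 + 7·-1 + 6·1 + 9·2.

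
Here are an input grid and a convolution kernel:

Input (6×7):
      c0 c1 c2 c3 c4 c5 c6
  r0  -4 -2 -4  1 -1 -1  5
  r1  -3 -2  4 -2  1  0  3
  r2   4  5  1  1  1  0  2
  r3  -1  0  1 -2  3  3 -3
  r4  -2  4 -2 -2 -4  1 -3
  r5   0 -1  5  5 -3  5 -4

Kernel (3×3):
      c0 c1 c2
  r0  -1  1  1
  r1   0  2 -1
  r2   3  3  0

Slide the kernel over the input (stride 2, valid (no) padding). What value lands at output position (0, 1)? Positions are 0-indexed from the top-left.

The receptive field on the input at this output position is [-4 1 -1 / 4 -2 1 / 1 1 1]. Elementwise product with the kernel and sum: -4·-1 + 1·1 + -1·1 + -2·2 + 1·-1 + 1·3 + 1·3.

5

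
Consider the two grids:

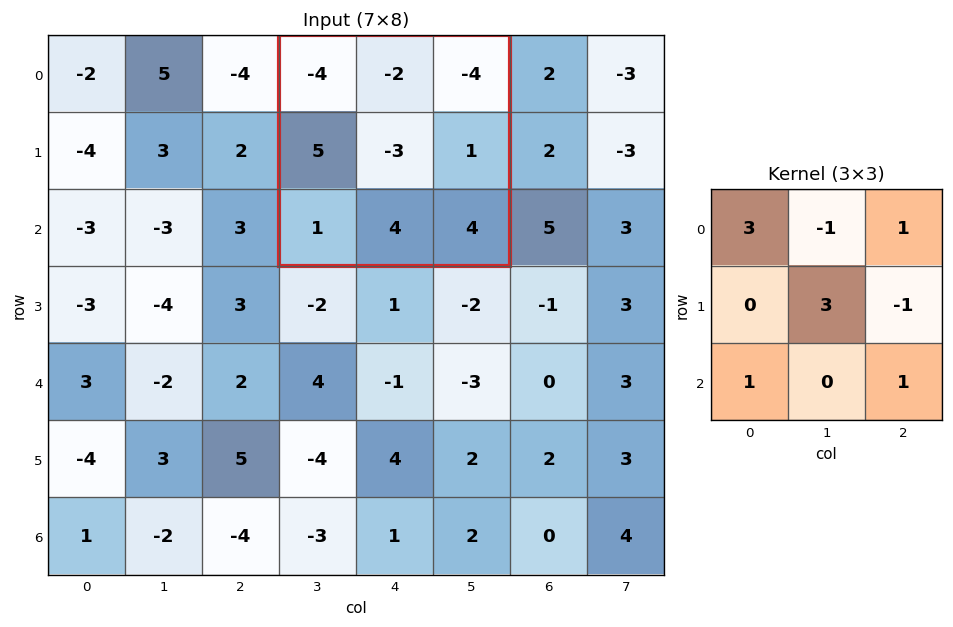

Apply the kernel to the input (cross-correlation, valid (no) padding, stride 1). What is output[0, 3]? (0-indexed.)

The receptive field on the input at this output position is [-4 -2 -4 / 5 -3 1 / 1 4 4]. Elementwise product with the kernel and sum: -4·3 + -2·-1 + -4·1 + -3·3 + 1·-1 + 1·1 + 4·1.

-19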